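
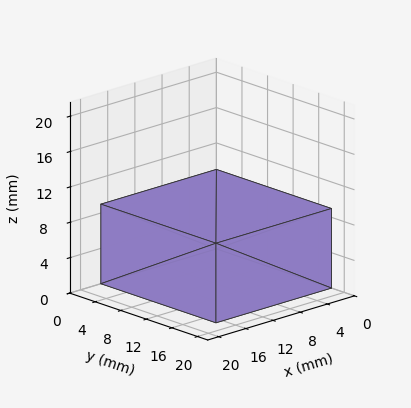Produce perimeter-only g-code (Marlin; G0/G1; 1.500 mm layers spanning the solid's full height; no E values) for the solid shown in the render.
Reading the render: the shape is a rectangular box, roughly 17 × 18 mm footprint and 9 mm tall (dimensions read to the nearest mm from the axis ticks). For the g-code, the solid's height is divided into equal slices at the stated Δz and each level perimeter traced with G1 moves after a G0 lift.

; perimeter-only toolpath
G21 ; units = mm
G90 ; absolute positioning
G28 ; home
; layer 1
G0 Z1.500
G0 X0.000 Y0.000
G1 X17.000 Y0.000
G1 X17.000 Y18.000
G1 X0.000 Y18.000
G1 X0.000 Y0.000
; layer 2
G0 Z3.000
G0 X0.000 Y0.000
G1 X17.000 Y0.000
G1 X17.000 Y18.000
G1 X0.000 Y18.000
G1 X0.000 Y0.000
; layer 3
G0 Z4.500
G0 X0.000 Y0.000
G1 X17.000 Y0.000
G1 X17.000 Y18.000
G1 X0.000 Y18.000
G1 X0.000 Y0.000
; layer 4
G0 Z6.000
G0 X0.000 Y0.000
G1 X17.000 Y0.000
G1 X17.000 Y18.000
G1 X0.000 Y18.000
G1 X0.000 Y0.000
; layer 5
G0 Z7.500
G0 X0.000 Y0.000
G1 X17.000 Y0.000
G1 X17.000 Y18.000
G1 X0.000 Y18.000
G1 X0.000 Y0.000
; layer 6
G0 Z9.000
G0 X0.000 Y0.000
G1 X17.000 Y0.000
G1 X17.000 Y18.000
G1 X0.000 Y18.000
G1 X0.000 Y0.000
M2 ; end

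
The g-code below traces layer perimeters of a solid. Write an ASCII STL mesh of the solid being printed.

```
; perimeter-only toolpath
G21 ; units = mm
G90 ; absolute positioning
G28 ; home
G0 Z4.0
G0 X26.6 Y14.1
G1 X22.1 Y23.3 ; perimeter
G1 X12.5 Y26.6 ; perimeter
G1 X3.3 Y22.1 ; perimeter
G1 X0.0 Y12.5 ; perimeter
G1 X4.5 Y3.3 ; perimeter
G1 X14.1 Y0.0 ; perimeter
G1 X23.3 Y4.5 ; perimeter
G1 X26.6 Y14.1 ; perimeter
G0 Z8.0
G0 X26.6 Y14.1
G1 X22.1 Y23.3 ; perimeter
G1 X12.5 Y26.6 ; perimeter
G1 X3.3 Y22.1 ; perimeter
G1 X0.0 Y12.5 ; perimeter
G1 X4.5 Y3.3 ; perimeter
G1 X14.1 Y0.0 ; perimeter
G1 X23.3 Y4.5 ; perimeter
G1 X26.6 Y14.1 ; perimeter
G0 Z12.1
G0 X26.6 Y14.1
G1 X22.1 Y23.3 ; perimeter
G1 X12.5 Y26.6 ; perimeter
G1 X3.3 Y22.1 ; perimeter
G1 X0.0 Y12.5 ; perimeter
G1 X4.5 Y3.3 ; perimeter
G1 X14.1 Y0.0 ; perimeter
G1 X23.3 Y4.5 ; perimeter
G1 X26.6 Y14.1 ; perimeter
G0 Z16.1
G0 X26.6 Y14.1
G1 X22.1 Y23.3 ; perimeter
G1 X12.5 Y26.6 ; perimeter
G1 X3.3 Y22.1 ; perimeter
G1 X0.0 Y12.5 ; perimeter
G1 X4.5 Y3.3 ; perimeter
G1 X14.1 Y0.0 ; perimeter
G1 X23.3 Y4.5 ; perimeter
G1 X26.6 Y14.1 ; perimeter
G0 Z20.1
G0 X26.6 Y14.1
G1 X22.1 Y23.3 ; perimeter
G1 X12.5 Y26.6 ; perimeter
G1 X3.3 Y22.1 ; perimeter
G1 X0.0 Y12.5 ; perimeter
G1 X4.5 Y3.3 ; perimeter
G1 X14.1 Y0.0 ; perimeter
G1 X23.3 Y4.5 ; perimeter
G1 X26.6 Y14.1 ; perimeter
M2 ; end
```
solid part
  facet normal 0.0000 0.0000 -1.0000
    outer loop
      vertex 12.5 26.6 0.0
      vertex 22.1 23.3 0.0
      vertex 26.6 14.1 0.0
    endloop
  endfacet
  facet normal 0.0000 0.0000 -1.0000
    outer loop
      vertex 3.3 22.1 0.0
      vertex 12.5 26.6 0.0
      vertex 26.6 14.1 0.0
    endloop
  endfacet
  facet normal 0.0000 0.0000 -1.0000
    outer loop
      vertex 0.0 12.5 0.0
      vertex 3.3 22.1 0.0
      vertex 26.6 14.1 0.0
    endloop
  endfacet
  facet normal 0.0000 0.0000 -1.0000
    outer loop
      vertex 4.5 3.3 0.0
      vertex 0.0 12.5 0.0
      vertex 26.6 14.1 0.0
    endloop
  endfacet
  facet normal 0.0000 0.0000 -1.0000
    outer loop
      vertex 14.1 0.0 0.0
      vertex 4.5 3.3 0.0
      vertex 26.6 14.1 0.0
    endloop
  endfacet
  facet normal 0.0000 0.0000 -1.0000
    outer loop
      vertex 23.3 4.5 0.0
      vertex 14.1 0.0 0.0
      vertex 26.6 14.1 0.0
    endloop
  endfacet
  facet normal 0.0000 0.0000 1.0000
    outer loop
      vertex 26.6 14.1 20.1
      vertex 22.1 23.3 20.1
      vertex 12.5 26.6 20.1
    endloop
  endfacet
  facet normal 0.0000 0.0000 1.0000
    outer loop
      vertex 26.6 14.1 20.1
      vertex 12.5 26.6 20.1
      vertex 3.3 22.1 20.1
    endloop
  endfacet
  facet normal 0.0000 0.0000 1.0000
    outer loop
      vertex 26.6 14.1 20.1
      vertex 3.3 22.1 20.1
      vertex 0.0 12.5 20.1
    endloop
  endfacet
  facet normal 0.0000 0.0000 1.0000
    outer loop
      vertex 26.6 14.1 20.1
      vertex 0.0 12.5 20.1
      vertex 4.5 3.3 20.1
    endloop
  endfacet
  facet normal 0.0000 0.0000 1.0000
    outer loop
      vertex 26.6 14.1 20.1
      vertex 4.5 3.3 20.1
      vertex 14.1 0.0 20.1
    endloop
  endfacet
  facet normal 0.0000 0.0000 1.0000
    outer loop
      vertex 26.6 14.1 20.1
      vertex 14.1 0.0 20.1
      vertex 23.3 4.5 20.1
    endloop
  endfacet
  facet normal 0.8983 0.4394 0.0000
    outer loop
      vertex 26.6 14.1 0.0
      vertex 22.1 23.3 0.0
      vertex 22.1 23.3 20.1
    endloop
  endfacet
  facet normal 0.8983 0.4394 0.0000
    outer loop
      vertex 26.6 14.1 0.0
      vertex 22.1 23.3 20.1
      vertex 26.6 14.1 20.1
    endloop
  endfacet
  facet normal 0.3251 0.9457 0.0000
    outer loop
      vertex 22.1 23.3 0.0
      vertex 12.5 26.6 0.0
      vertex 12.5 26.6 20.1
    endloop
  endfacet
  facet normal 0.3251 0.9457 0.0000
    outer loop
      vertex 22.1 23.3 0.0
      vertex 12.5 26.6 20.1
      vertex 22.1 23.3 20.1
    endloop
  endfacet
  facet normal -0.4394 0.8983 0.0000
    outer loop
      vertex 12.5 26.6 0.0
      vertex 3.3 22.1 0.0
      vertex 3.3 22.1 20.1
    endloop
  endfacet
  facet normal -0.4394 0.8983 0.0000
    outer loop
      vertex 12.5 26.6 0.0
      vertex 3.3 22.1 20.1
      vertex 12.5 26.6 20.1
    endloop
  endfacet
  facet normal -0.9457 0.3251 0.0000
    outer loop
      vertex 3.3 22.1 0.0
      vertex 0.0 12.5 0.0
      vertex 0.0 12.5 20.1
    endloop
  endfacet
  facet normal -0.9457 0.3251 0.0000
    outer loop
      vertex 3.3 22.1 0.0
      vertex 0.0 12.5 20.1
      vertex 3.3 22.1 20.1
    endloop
  endfacet
  facet normal -0.8983 -0.4394 0.0000
    outer loop
      vertex 0.0 12.5 0.0
      vertex 4.5 3.3 0.0
      vertex 4.5 3.3 20.1
    endloop
  endfacet
  facet normal -0.8983 -0.4394 0.0000
    outer loop
      vertex 0.0 12.5 0.0
      vertex 4.5 3.3 20.1
      vertex 0.0 12.5 20.1
    endloop
  endfacet
  facet normal -0.3251 -0.9457 0.0000
    outer loop
      vertex 4.5 3.3 0.0
      vertex 14.1 0.0 0.0
      vertex 14.1 0.0 20.1
    endloop
  endfacet
  facet normal -0.3251 -0.9457 0.0000
    outer loop
      vertex 4.5 3.3 0.0
      vertex 14.1 0.0 20.1
      vertex 4.5 3.3 20.1
    endloop
  endfacet
  facet normal 0.4394 -0.8983 0.0000
    outer loop
      vertex 14.1 0.0 0.0
      vertex 23.3 4.5 0.0
      vertex 23.3 4.5 20.1
    endloop
  endfacet
  facet normal 0.4394 -0.8983 0.0000
    outer loop
      vertex 14.1 0.0 0.0
      vertex 23.3 4.5 20.1
      vertex 14.1 0.0 20.1
    endloop
  endfacet
  facet normal 0.9457 -0.3251 0.0000
    outer loop
      vertex 23.3 4.5 0.0
      vertex 26.6 14.1 0.0
      vertex 26.6 14.1 20.1
    endloop
  endfacet
  facet normal 0.9457 -0.3251 0.0000
    outer loop
      vertex 23.3 4.5 0.0
      vertex 26.6 14.1 20.1
      vertex 23.3 4.5 20.1
    endloop
  endfacet
endsolid part

The G0 Z moves step by Δz≈4.0 mm. Every layer's G1 loop is the same polygon, so the solid is a straight extrusion of it from z=0 to z≈20.1. Closing with flat bottom and top caps and triangulating gives 28 facets — a regular 8-sided prism (a cylinder approximated with 8 flat sides), circumscribed radius ≈ 13.3 mm, height ≈ 20.1 mm.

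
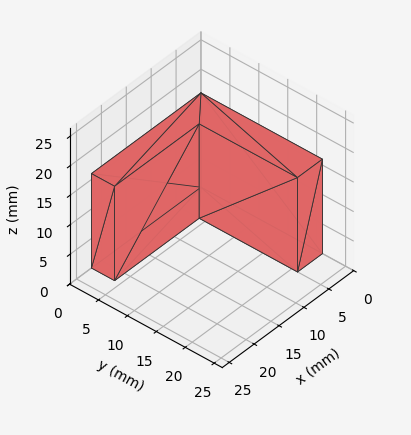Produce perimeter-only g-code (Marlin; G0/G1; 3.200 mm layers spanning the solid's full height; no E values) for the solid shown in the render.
Reading the render: the shape is an L-shaped prism: outer 22 × 21 mm, arm thicknesses ≈ 4 mm (horizontal) and 5 mm (vertical), extruded 16 mm in z (dimensions read to the nearest mm from the axis ticks). For the g-code, the solid's height is divided into equal slices at the stated Δz and each level perimeter traced with G1 moves after a G0 lift.

; perimeter-only toolpath
G21 ; units = mm
G90 ; absolute positioning
G28 ; home
; layer 1
G0 Z3.200
G0 X0.000 Y0.000
G1 X22.000 Y0.000
G1 X22.000 Y4.000
G1 X5.000 Y4.000
G1 X5.000 Y21.000
G1 X0.000 Y21.000
G1 X0.000 Y0.000
; layer 2
G0 Z6.400
G0 X0.000 Y0.000
G1 X22.000 Y0.000
G1 X22.000 Y4.000
G1 X5.000 Y4.000
G1 X5.000 Y21.000
G1 X0.000 Y21.000
G1 X0.000 Y0.000
; layer 3
G0 Z9.600
G0 X0.000 Y0.000
G1 X22.000 Y0.000
G1 X22.000 Y4.000
G1 X5.000 Y4.000
G1 X5.000 Y21.000
G1 X0.000 Y21.000
G1 X0.000 Y0.000
; layer 4
G0 Z12.800
G0 X0.000 Y0.000
G1 X22.000 Y0.000
G1 X22.000 Y4.000
G1 X5.000 Y4.000
G1 X5.000 Y21.000
G1 X0.000 Y21.000
G1 X0.000 Y0.000
; layer 5
G0 Z16.000
G0 X0.000 Y0.000
G1 X22.000 Y0.000
G1 X22.000 Y4.000
G1 X5.000 Y4.000
G1 X5.000 Y21.000
G1 X0.000 Y21.000
G1 X0.000 Y0.000
M2 ; end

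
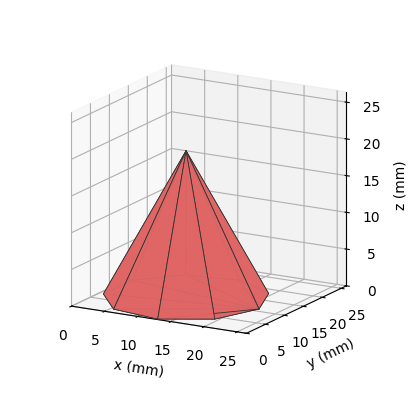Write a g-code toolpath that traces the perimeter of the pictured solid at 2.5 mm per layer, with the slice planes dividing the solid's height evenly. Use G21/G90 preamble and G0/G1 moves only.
Reading the render: the shape is a regular 9-sided pyramid, base circumscribed radius ≈ 11 mm, apex at z ≈ 20 mm (dimensions read to the nearest mm from the axis ticks). For the g-code, the solid's height is divided into equal slices at the stated Δz and each level perimeter traced with G1 moves after a G0 lift.

; perimeter-only toolpath
G21 ; units = mm
G90 ; absolute positioning
G28 ; home
; layer 1
G0 Z2.5
G0 X20.6 Y11.0
G1 X18.3 Y17.2
G1 X12.7 Y20.4
G1 X6.2 Y19.3
G1 X2.0 Y14.3
G1 X2.0 Y7.7
G1 X6.2 Y2.7
G1 X12.7 Y1.6
G1 X18.3 Y4.8
G1 X20.6 Y11.0
; layer 2
G0 Z5.0
G0 X19.2 Y11.0
G1 X17.3 Y16.3
G1 X12.4 Y19.1
G1 X6.9 Y18.1
G1 X3.3 Y13.9
G1 X3.3 Y8.2
G1 X6.9 Y3.9
G1 X12.4 Y2.9
G1 X17.3 Y5.7
G1 X19.2 Y11.0
; layer 3
G0 Z7.5
G0 X17.9 Y11.0
G1 X16.2 Y15.4
G1 X12.2 Y17.8
G1 X7.6 Y16.9
G1 X4.6 Y13.4
G1 X4.6 Y8.6
G1 X7.6 Y5.1
G1 X12.2 Y4.2
G1 X16.2 Y6.6
G1 X17.9 Y11.0
; layer 4
G0 Z10.0
G0 X16.5 Y11.0
G1 X15.2 Y14.6
G1 X11.9 Y16.4
G1 X8.2 Y15.8
G1 X5.8 Y12.9
G1 X5.8 Y9.1
G1 X8.2 Y6.2
G1 X11.9 Y5.6
G1 X15.2 Y7.5
G1 X16.5 Y11.0
; layer 5
G0 Z12.5
G0 X15.1 Y11.0
G1 X14.1 Y13.7
G1 X11.7 Y15.1
G1 X8.9 Y14.6
G1 X7.1 Y12.4
G1 X7.1 Y9.6
G1 X8.9 Y7.4
G1 X11.7 Y7.0
G1 X14.1 Y8.3
G1 X15.1 Y11.0
; layer 6
G0 Z15.0
G0 X13.8 Y11.0
G1 X13.1 Y12.8
G1 X11.5 Y13.7
G1 X9.6 Y13.4
G1 X8.4 Y11.9
G1 X8.4 Y10.1
G1 X9.6 Y8.6
G1 X11.5 Y8.3
G1 X13.1 Y9.2
G1 X13.8 Y11.0
; layer 7
G0 Z17.5
G0 X12.4 Y11.0
G1 X12.1 Y11.9
G1 X11.2 Y12.3
G1 X10.3 Y12.2
G1 X9.7 Y11.5
G1 X9.7 Y10.5
G1 X10.3 Y9.8
G1 X11.2 Y9.7
G1 X12.1 Y10.1
G1 X12.4 Y11.0
M2 ; end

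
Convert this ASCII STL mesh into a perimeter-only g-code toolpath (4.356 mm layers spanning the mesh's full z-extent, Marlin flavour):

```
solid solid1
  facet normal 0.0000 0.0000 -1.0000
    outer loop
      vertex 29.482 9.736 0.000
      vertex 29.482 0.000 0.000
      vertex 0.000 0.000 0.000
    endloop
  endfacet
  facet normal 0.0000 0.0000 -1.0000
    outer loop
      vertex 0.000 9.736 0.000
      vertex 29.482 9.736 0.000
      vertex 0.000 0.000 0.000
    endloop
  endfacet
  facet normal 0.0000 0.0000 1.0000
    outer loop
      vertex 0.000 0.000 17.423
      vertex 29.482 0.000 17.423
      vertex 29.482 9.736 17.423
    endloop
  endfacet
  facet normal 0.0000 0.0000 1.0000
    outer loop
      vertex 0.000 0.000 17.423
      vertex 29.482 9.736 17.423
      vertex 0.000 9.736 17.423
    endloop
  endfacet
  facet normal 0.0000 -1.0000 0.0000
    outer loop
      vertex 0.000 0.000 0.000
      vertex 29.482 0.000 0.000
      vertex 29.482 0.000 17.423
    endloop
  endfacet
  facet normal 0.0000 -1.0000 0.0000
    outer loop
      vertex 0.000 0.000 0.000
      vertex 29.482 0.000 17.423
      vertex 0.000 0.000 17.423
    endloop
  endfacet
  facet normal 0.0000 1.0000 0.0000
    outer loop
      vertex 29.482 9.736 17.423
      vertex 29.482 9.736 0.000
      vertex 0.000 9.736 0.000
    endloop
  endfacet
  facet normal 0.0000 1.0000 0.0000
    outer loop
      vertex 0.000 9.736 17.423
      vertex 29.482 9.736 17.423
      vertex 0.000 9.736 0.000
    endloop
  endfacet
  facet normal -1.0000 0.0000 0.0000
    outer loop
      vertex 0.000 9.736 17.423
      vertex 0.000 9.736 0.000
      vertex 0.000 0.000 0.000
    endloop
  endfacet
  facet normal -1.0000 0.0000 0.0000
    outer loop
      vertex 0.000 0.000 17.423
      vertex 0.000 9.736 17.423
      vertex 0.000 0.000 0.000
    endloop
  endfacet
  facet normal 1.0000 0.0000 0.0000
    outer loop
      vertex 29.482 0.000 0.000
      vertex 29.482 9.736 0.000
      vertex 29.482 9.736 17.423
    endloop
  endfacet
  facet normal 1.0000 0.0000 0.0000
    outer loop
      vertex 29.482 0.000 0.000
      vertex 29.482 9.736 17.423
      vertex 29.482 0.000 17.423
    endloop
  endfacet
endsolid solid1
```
; perimeter-only toolpath
G21 ; units = mm
G90 ; absolute positioning
G28 ; home
; layer 1
G0 Z4.356
G0 X0.000 Y0.000
G1 X29.482 Y0.000
G1 X29.482 Y9.736
G1 X0.000 Y9.736
G1 X0.000 Y0.000
; layer 2
G0 Z8.711
G0 X0.000 Y0.000
G1 X29.482 Y0.000
G1 X29.482 Y9.736
G1 X0.000 Y9.736
G1 X0.000 Y0.000
; layer 3
G0 Z13.067
G0 X0.000 Y0.000
G1 X29.482 Y0.000
G1 X29.482 Y9.736
G1 X0.000 Y9.736
G1 X0.000 Y0.000
; layer 4
G0 Z17.423
G0 X0.000 Y0.000
G1 X29.482 Y0.000
G1 X29.482 Y9.736
G1 X0.000 Y9.736
G1 X0.000 Y0.000
M2 ; end

The solid is a rectangular box, roughly 29.5 × 9.74 mm footprint and 17.4 mm tall. Slicing at Δz = 4.356 mm — 4 equal slices spanning the solid's height, so layer i sits at z = i·h/4 — gives 4 non-empty perimeters. Each is a 4-segment closed polygon; G0 lifts to the layer z and rapids to the start vertex, then G1 traces the edges.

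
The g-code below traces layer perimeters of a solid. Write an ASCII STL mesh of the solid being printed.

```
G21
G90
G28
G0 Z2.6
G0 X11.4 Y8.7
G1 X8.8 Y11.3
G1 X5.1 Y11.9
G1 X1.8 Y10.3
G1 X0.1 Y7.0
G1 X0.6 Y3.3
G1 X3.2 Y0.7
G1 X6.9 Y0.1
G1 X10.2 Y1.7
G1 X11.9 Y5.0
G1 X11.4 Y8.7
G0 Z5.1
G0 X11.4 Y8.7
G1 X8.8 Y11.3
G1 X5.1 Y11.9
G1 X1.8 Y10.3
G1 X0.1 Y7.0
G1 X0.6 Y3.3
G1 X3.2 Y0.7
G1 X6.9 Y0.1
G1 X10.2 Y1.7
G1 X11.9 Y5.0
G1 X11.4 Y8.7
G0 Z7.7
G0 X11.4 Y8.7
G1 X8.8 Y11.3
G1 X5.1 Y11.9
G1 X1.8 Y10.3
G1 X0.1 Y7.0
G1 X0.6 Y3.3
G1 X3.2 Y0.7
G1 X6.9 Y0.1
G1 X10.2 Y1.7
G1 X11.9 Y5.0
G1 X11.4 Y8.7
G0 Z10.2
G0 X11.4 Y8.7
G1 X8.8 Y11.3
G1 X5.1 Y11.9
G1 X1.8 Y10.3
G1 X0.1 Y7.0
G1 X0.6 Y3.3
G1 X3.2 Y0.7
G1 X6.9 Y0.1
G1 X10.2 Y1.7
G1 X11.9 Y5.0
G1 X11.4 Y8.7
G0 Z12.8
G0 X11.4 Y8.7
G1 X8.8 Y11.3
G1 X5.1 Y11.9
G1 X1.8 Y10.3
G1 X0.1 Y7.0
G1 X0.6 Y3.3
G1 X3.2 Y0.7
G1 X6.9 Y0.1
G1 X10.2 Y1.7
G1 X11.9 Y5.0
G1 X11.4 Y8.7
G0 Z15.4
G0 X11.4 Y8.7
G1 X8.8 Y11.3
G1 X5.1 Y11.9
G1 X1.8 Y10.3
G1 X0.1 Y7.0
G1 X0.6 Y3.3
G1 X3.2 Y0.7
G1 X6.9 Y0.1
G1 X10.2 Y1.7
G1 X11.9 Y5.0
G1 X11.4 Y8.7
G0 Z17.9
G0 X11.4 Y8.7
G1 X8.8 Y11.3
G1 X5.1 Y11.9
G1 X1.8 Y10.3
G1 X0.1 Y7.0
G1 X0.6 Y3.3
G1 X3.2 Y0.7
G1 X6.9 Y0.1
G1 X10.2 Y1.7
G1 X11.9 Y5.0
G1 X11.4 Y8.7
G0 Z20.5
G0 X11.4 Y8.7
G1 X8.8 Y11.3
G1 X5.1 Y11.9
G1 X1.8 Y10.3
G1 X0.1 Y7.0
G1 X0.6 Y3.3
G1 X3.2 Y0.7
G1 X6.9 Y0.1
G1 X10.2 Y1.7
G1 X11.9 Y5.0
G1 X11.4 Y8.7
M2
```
solid part
  facet normal 0.0000 0.0000 -1.0000
    outer loop
      vertex 5.1 11.9 0.0
      vertex 8.8 11.3 0.0
      vertex 11.4 8.7 0.0
    endloop
  endfacet
  facet normal 0.0000 0.0000 -1.0000
    outer loop
      vertex 1.8 10.3 0.0
      vertex 5.1 11.9 0.0
      vertex 11.4 8.7 0.0
    endloop
  endfacet
  facet normal 0.0000 0.0000 -1.0000
    outer loop
      vertex 0.1 7.0 0.0
      vertex 1.8 10.3 0.0
      vertex 11.4 8.7 0.0
    endloop
  endfacet
  facet normal 0.0000 0.0000 -1.0000
    outer loop
      vertex 0.6 3.3 0.0
      vertex 0.1 7.0 0.0
      vertex 11.4 8.7 0.0
    endloop
  endfacet
  facet normal 0.0000 0.0000 -1.0000
    outer loop
      vertex 3.2 0.7 0.0
      vertex 0.6 3.3 0.0
      vertex 11.4 8.7 0.0
    endloop
  endfacet
  facet normal 0.0000 0.0000 -1.0000
    outer loop
      vertex 6.9 0.1 0.0
      vertex 3.2 0.7 0.0
      vertex 11.4 8.7 0.0
    endloop
  endfacet
  facet normal 0.0000 0.0000 -1.0000
    outer loop
      vertex 10.2 1.7 0.0
      vertex 6.9 0.1 0.0
      vertex 11.4 8.7 0.0
    endloop
  endfacet
  facet normal 0.0000 0.0000 -1.0000
    outer loop
      vertex 11.9 5.0 0.0
      vertex 10.2 1.7 0.0
      vertex 11.4 8.7 0.0
    endloop
  endfacet
  facet normal 0.0000 0.0000 1.0000
    outer loop
      vertex 11.4 8.7 20.5
      vertex 8.8 11.3 20.5
      vertex 5.1 11.9 20.5
    endloop
  endfacet
  facet normal 0.0000 0.0000 1.0000
    outer loop
      vertex 11.4 8.7 20.5
      vertex 5.1 11.9 20.5
      vertex 1.8 10.3 20.5
    endloop
  endfacet
  facet normal 0.0000 0.0000 1.0000
    outer loop
      vertex 11.4 8.7 20.5
      vertex 1.8 10.3 20.5
      vertex 0.1 7.0 20.5
    endloop
  endfacet
  facet normal 0.0000 0.0000 1.0000
    outer loop
      vertex 11.4 8.7 20.5
      vertex 0.1 7.0 20.5
      vertex 0.6 3.3 20.5
    endloop
  endfacet
  facet normal 0.0000 0.0000 1.0000
    outer loop
      vertex 11.4 8.7 20.5
      vertex 0.6 3.3 20.5
      vertex 3.2 0.7 20.5
    endloop
  endfacet
  facet normal 0.0000 0.0000 1.0000
    outer loop
      vertex 11.4 8.7 20.5
      vertex 3.2 0.7 20.5
      vertex 6.9 0.1 20.5
    endloop
  endfacet
  facet normal 0.0000 0.0000 1.0000
    outer loop
      vertex 11.4 8.7 20.5
      vertex 6.9 0.1 20.5
      vertex 10.2 1.7 20.5
    endloop
  endfacet
  facet normal 0.0000 0.0000 1.0000
    outer loop
      vertex 11.4 8.7 20.5
      vertex 10.2 1.7 20.5
      vertex 11.9 5.0 20.5
    endloop
  endfacet
  facet normal 0.7071 0.7071 0.0000
    outer loop
      vertex 11.4 8.7 0.0
      vertex 8.8 11.3 0.0
      vertex 8.8 11.3 20.5
    endloop
  endfacet
  facet normal 0.7071 0.7071 0.0000
    outer loop
      vertex 11.4 8.7 0.0
      vertex 8.8 11.3 20.5
      vertex 11.4 8.7 20.5
    endloop
  endfacet
  facet normal 0.1601 0.9871 0.0000
    outer loop
      vertex 8.8 11.3 0.0
      vertex 5.1 11.9 0.0
      vertex 5.1 11.9 20.5
    endloop
  endfacet
  facet normal 0.1601 0.9871 0.0000
    outer loop
      vertex 8.8 11.3 0.0
      vertex 5.1 11.9 20.5
      vertex 8.8 11.3 20.5
    endloop
  endfacet
  facet normal -0.4363 0.8998 0.0000
    outer loop
      vertex 5.1 11.9 0.0
      vertex 1.8 10.3 0.0
      vertex 1.8 10.3 20.5
    endloop
  endfacet
  facet normal -0.4363 0.8998 0.0000
    outer loop
      vertex 5.1 11.9 0.0
      vertex 1.8 10.3 20.5
      vertex 5.1 11.9 20.5
    endloop
  endfacet
  facet normal -0.8890 0.4580 0.0000
    outer loop
      vertex 1.8 10.3 0.0
      vertex 0.1 7.0 0.0
      vertex 0.1 7.0 20.5
    endloop
  endfacet
  facet normal -0.8890 0.4580 0.0000
    outer loop
      vertex 1.8 10.3 0.0
      vertex 0.1 7.0 20.5
      vertex 1.8 10.3 20.5
    endloop
  endfacet
  facet normal -0.9910 -0.1339 0.0000
    outer loop
      vertex 0.1 7.0 0.0
      vertex 0.6 3.3 0.0
      vertex 0.6 3.3 20.5
    endloop
  endfacet
  facet normal -0.9910 -0.1339 0.0000
    outer loop
      vertex 0.1 7.0 0.0
      vertex 0.6 3.3 20.5
      vertex 0.1 7.0 20.5
    endloop
  endfacet
  facet normal -0.7071 -0.7071 0.0000
    outer loop
      vertex 0.6 3.3 0.0
      vertex 3.2 0.7 0.0
      vertex 3.2 0.7 20.5
    endloop
  endfacet
  facet normal -0.7071 -0.7071 0.0000
    outer loop
      vertex 0.6 3.3 0.0
      vertex 3.2 0.7 20.5
      vertex 0.6 3.3 20.5
    endloop
  endfacet
  facet normal -0.1601 -0.9871 0.0000
    outer loop
      vertex 3.2 0.7 0.0
      vertex 6.9 0.1 0.0
      vertex 6.9 0.1 20.5
    endloop
  endfacet
  facet normal -0.1601 -0.9871 0.0000
    outer loop
      vertex 3.2 0.7 0.0
      vertex 6.9 0.1 20.5
      vertex 3.2 0.7 20.5
    endloop
  endfacet
  facet normal 0.4363 -0.8998 0.0000
    outer loop
      vertex 6.9 0.1 0.0
      vertex 10.2 1.7 0.0
      vertex 10.2 1.7 20.5
    endloop
  endfacet
  facet normal 0.4363 -0.8998 0.0000
    outer loop
      vertex 6.9 0.1 0.0
      vertex 10.2 1.7 20.5
      vertex 6.9 0.1 20.5
    endloop
  endfacet
  facet normal 0.8890 -0.4580 0.0000
    outer loop
      vertex 10.2 1.7 0.0
      vertex 11.9 5.0 0.0
      vertex 11.9 5.0 20.5
    endloop
  endfacet
  facet normal 0.8890 -0.4580 0.0000
    outer loop
      vertex 10.2 1.7 0.0
      vertex 11.9 5.0 20.5
      vertex 10.2 1.7 20.5
    endloop
  endfacet
  facet normal 0.9910 0.1339 0.0000
    outer loop
      vertex 11.9 5.0 0.0
      vertex 11.4 8.7 0.0
      vertex 11.4 8.7 20.5
    endloop
  endfacet
  facet normal 0.9910 0.1339 0.0000
    outer loop
      vertex 11.9 5.0 0.0
      vertex 11.4 8.7 20.5
      vertex 11.9 5.0 20.5
    endloop
  endfacet
endsolid part

The G0 Z moves step by Δz≈2.6 mm. Every layer's G1 loop is the same polygon, so the solid is a straight extrusion of it from z=0 to z≈20.5. Closing with flat bottom and top caps and triangulating gives 36 facets — a regular 10-sided prism (a cylinder approximated with 10 flat sides), circumscribed radius ≈ 6 mm, height ≈ 20.5 mm.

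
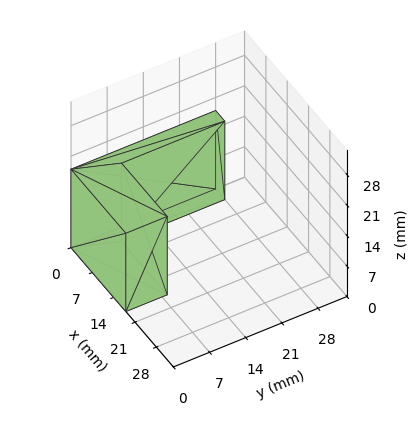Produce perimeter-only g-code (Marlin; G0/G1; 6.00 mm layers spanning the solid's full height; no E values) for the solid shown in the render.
Reading the render: the shape is an L-shaped prism: outer 18 × 28 mm, arm thicknesses ≈ 8 mm (horizontal) and 3 mm (vertical), extruded 18 mm in z (dimensions read to the nearest mm from the axis ticks). For the g-code, the solid's height is divided into equal slices at the stated Δz and each level perimeter traced with G1 moves after a G0 lift.

; perimeter-only toolpath
G21 ; units = mm
G90 ; absolute positioning
G28 ; home
; layer 1
G0 Z6.00
G0 X0.00 Y0.00
G1 X18.00 Y0.00
G1 X18.00 Y8.00
G1 X3.00 Y8.00
G1 X3.00 Y28.00
G1 X0.00 Y28.00
G1 X0.00 Y0.00
; layer 2
G0 Z12.00
G0 X0.00 Y0.00
G1 X18.00 Y0.00
G1 X18.00 Y8.00
G1 X3.00 Y8.00
G1 X3.00 Y28.00
G1 X0.00 Y28.00
G1 X0.00 Y0.00
; layer 3
G0 Z18.00
G0 X0.00 Y0.00
G1 X18.00 Y0.00
G1 X18.00 Y8.00
G1 X3.00 Y8.00
G1 X3.00 Y28.00
G1 X0.00 Y28.00
G1 X0.00 Y0.00
M2 ; end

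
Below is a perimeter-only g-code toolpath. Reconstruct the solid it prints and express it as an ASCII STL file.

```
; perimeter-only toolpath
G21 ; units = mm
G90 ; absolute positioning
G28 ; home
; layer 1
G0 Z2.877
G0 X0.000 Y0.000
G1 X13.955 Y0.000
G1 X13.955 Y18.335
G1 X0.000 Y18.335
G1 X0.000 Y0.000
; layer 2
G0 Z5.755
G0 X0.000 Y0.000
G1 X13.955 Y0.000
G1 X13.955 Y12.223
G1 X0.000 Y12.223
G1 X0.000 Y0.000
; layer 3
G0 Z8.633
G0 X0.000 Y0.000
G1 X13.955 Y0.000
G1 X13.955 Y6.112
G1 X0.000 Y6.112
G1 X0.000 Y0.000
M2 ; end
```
solid part
  facet normal 0.0000 0.0000 -1.0000
    outer loop
      vertex 13.955 24.446 0.000
      vertex 13.955 0.000 0.000
      vertex 0.000 0.000 0.000
    endloop
  endfacet
  facet normal 0.0000 0.0000 -1.0000
    outer loop
      vertex 0.000 24.446 0.000
      vertex 13.955 24.446 0.000
      vertex 0.000 0.000 0.000
    endloop
  endfacet
  facet normal 0.0000 -1.0000 0.0000
    outer loop
      vertex 0.000 0.000 0.000
      vertex 13.955 0.000 0.000
      vertex 13.955 0.000 11.510
    endloop
  endfacet
  facet normal 0.0000 -1.0000 0.0000
    outer loop
      vertex 0.000 0.000 0.000
      vertex 13.955 0.000 11.510
      vertex 0.000 0.000 11.510
    endloop
  endfacet
  facet normal 0.0000 0.4260 0.9047
    outer loop
      vertex 0.000 0.000 11.510
      vertex 13.955 0.000 11.510
      vertex 13.955 24.446 0.000
    endloop
  endfacet
  facet normal 0.0000 0.4260 0.9047
    outer loop
      vertex 0.000 0.000 11.510
      vertex 13.955 24.446 0.000
      vertex 0.000 24.446 0.000
    endloop
  endfacet
  facet normal -1.0000 0.0000 0.0000
    outer loop
      vertex 0.000 0.000 11.510
      vertex 0.000 24.446 0.000
      vertex 0.000 0.000 0.000
    endloop
  endfacet
  facet normal 1.0000 0.0000 0.0000
    outer loop
      vertex 13.955 0.000 0.000
      vertex 13.955 24.446 0.000
      vertex 13.955 0.000 11.510
    endloop
  endfacet
endsolid part

The G0 Z moves step by Δz≈2.877 mm. The G1 loops shrink linearly with z, so the solid tapers from its base footprint up to z≈11.5. Closing with a flat bottom cap and the tapered top and triangulating gives 8 facets — a wedge (ramp): 14 × 24.4 mm base, rising to 11.5 mm along the y=0 edge and sloping linearly to z=0 at y=24.4.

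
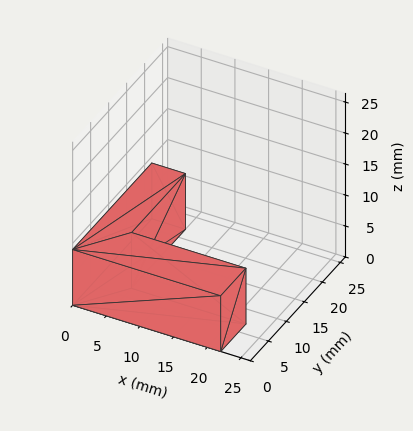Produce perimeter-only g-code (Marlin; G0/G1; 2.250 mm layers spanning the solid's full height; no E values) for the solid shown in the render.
Reading the render: the shape is an L-shaped prism: outer 22 × 22 mm, arm thicknesses ≈ 7 mm (horizontal) and 5 mm (vertical), extruded 9 mm in z (dimensions read to the nearest mm from the axis ticks). For the g-code, the solid's height is divided into equal slices at the stated Δz and each level perimeter traced with G1 moves after a G0 lift.

; perimeter-only toolpath
G21 ; units = mm
G90 ; absolute positioning
G28 ; home
; layer 1
G0 Z2.250
G0 X0.000 Y0.000
G1 X22.000 Y0.000
G1 X22.000 Y7.000
G1 X5.000 Y7.000
G1 X5.000 Y22.000
G1 X0.000 Y22.000
G1 X0.000 Y0.000
; layer 2
G0 Z4.500
G0 X0.000 Y0.000
G1 X22.000 Y0.000
G1 X22.000 Y7.000
G1 X5.000 Y7.000
G1 X5.000 Y22.000
G1 X0.000 Y22.000
G1 X0.000 Y0.000
; layer 3
G0 Z6.750
G0 X0.000 Y0.000
G1 X22.000 Y0.000
G1 X22.000 Y7.000
G1 X5.000 Y7.000
G1 X5.000 Y22.000
G1 X0.000 Y22.000
G1 X0.000 Y0.000
; layer 4
G0 Z9.000
G0 X0.000 Y0.000
G1 X22.000 Y0.000
G1 X22.000 Y7.000
G1 X5.000 Y7.000
G1 X5.000 Y22.000
G1 X0.000 Y22.000
G1 X0.000 Y0.000
M2 ; end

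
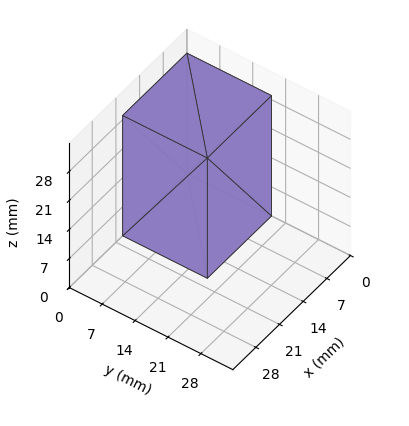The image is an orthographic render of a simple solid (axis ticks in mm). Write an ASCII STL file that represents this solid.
Reading the render: the shape is a rectangular box, roughly 19 × 18 mm footprint and 29 mm tall (dimensions read to the nearest mm from the axis ticks). For the STL, each face is triangulated and given an outward normal.

solid part
  facet normal 0.0000 0.0000 -1.0000
    outer loop
      vertex 19.00 18.00 0.00
      vertex 19.00 0.00 0.00
      vertex 0.00 0.00 0.00
    endloop
  endfacet
  facet normal 0.0000 0.0000 -1.0000
    outer loop
      vertex 0.00 18.00 0.00
      vertex 19.00 18.00 0.00
      vertex 0.00 0.00 0.00
    endloop
  endfacet
  facet normal 0.0000 0.0000 1.0000
    outer loop
      vertex 0.00 0.00 29.00
      vertex 19.00 0.00 29.00
      vertex 19.00 18.00 29.00
    endloop
  endfacet
  facet normal 0.0000 0.0000 1.0000
    outer loop
      vertex 0.00 0.00 29.00
      vertex 19.00 18.00 29.00
      vertex 0.00 18.00 29.00
    endloop
  endfacet
  facet normal 0.0000 -1.0000 0.0000
    outer loop
      vertex 0.00 0.00 0.00
      vertex 19.00 0.00 0.00
      vertex 19.00 0.00 29.00
    endloop
  endfacet
  facet normal 0.0000 -1.0000 0.0000
    outer loop
      vertex 0.00 0.00 0.00
      vertex 19.00 0.00 29.00
      vertex 0.00 0.00 29.00
    endloop
  endfacet
  facet normal 0.0000 1.0000 0.0000
    outer loop
      vertex 19.00 18.00 29.00
      vertex 19.00 18.00 0.00
      vertex 0.00 18.00 0.00
    endloop
  endfacet
  facet normal 0.0000 1.0000 0.0000
    outer loop
      vertex 0.00 18.00 29.00
      vertex 19.00 18.00 29.00
      vertex 0.00 18.00 0.00
    endloop
  endfacet
  facet normal -1.0000 0.0000 0.0000
    outer loop
      vertex 0.00 18.00 29.00
      vertex 0.00 18.00 0.00
      vertex 0.00 0.00 0.00
    endloop
  endfacet
  facet normal -1.0000 0.0000 0.0000
    outer loop
      vertex 0.00 0.00 29.00
      vertex 0.00 18.00 29.00
      vertex 0.00 0.00 0.00
    endloop
  endfacet
  facet normal 1.0000 0.0000 0.0000
    outer loop
      vertex 19.00 0.00 0.00
      vertex 19.00 18.00 0.00
      vertex 19.00 18.00 29.00
    endloop
  endfacet
  facet normal 1.0000 0.0000 0.0000
    outer loop
      vertex 19.00 0.00 0.00
      vertex 19.00 18.00 29.00
      vertex 19.00 0.00 29.00
    endloop
  endfacet
endsolid part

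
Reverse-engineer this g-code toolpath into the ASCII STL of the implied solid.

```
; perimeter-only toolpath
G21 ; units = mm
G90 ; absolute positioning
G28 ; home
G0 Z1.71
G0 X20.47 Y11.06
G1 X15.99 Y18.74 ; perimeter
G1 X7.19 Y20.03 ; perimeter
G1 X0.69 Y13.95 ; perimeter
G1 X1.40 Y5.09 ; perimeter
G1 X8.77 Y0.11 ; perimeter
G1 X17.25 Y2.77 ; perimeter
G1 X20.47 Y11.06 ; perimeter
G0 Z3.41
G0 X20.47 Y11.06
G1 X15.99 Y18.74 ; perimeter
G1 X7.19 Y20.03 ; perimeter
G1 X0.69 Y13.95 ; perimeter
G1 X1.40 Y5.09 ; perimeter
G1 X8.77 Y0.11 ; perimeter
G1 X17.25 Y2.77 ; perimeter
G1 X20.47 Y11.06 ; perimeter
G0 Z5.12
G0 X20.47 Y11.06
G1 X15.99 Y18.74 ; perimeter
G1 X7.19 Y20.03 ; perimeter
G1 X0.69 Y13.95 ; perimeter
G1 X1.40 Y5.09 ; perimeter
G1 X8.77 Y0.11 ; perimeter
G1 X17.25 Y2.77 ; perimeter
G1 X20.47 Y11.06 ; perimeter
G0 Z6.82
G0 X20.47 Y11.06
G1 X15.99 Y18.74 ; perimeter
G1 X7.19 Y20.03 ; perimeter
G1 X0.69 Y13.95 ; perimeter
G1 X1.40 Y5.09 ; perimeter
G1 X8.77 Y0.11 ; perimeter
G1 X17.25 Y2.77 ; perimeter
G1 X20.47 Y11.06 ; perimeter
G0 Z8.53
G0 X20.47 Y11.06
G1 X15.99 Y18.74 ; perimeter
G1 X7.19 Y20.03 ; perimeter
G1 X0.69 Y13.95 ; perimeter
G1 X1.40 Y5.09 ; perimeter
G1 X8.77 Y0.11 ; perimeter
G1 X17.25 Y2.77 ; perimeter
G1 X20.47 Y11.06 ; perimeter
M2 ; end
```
solid part
  facet normal 0.0000 0.0000 -1.0000
    outer loop
      vertex 7.19 20.03 0.00
      vertex 15.99 18.74 0.00
      vertex 20.47 11.06 0.00
    endloop
  endfacet
  facet normal 0.0000 0.0000 -1.0000
    outer loop
      vertex 0.69 13.95 0.00
      vertex 7.19 20.03 0.00
      vertex 20.47 11.06 0.00
    endloop
  endfacet
  facet normal 0.0000 0.0000 -1.0000
    outer loop
      vertex 1.40 5.09 0.00
      vertex 0.69 13.95 0.00
      vertex 20.47 11.06 0.00
    endloop
  endfacet
  facet normal 0.0000 0.0000 -1.0000
    outer loop
      vertex 8.77 0.11 0.00
      vertex 1.40 5.09 0.00
      vertex 20.47 11.06 0.00
    endloop
  endfacet
  facet normal 0.0000 0.0000 -1.0000
    outer loop
      vertex 17.25 2.77 0.00
      vertex 8.77 0.11 0.00
      vertex 20.47 11.06 0.00
    endloop
  endfacet
  facet normal 0.0000 0.0000 1.0000
    outer loop
      vertex 20.47 11.06 8.53
      vertex 15.99 18.74 8.53
      vertex 7.19 20.03 8.53
    endloop
  endfacet
  facet normal 0.0000 0.0000 1.0000
    outer loop
      vertex 20.47 11.06 8.53
      vertex 7.19 20.03 8.53
      vertex 0.69 13.95 8.53
    endloop
  endfacet
  facet normal 0.0000 0.0000 1.0000
    outer loop
      vertex 20.47 11.06 8.53
      vertex 0.69 13.95 8.53
      vertex 1.40 5.09 8.53
    endloop
  endfacet
  facet normal 0.0000 0.0000 1.0000
    outer loop
      vertex 20.47 11.06 8.53
      vertex 1.40 5.09 8.53
      vertex 8.77 0.11 8.53
    endloop
  endfacet
  facet normal 0.0000 0.0000 1.0000
    outer loop
      vertex 20.47 11.06 8.53
      vertex 8.77 0.11 8.53
      vertex 17.25 2.77 8.53
    endloop
  endfacet
  facet normal 0.8638 0.5039 0.0000
    outer loop
      vertex 20.47 11.06 0.00
      vertex 15.99 18.74 0.00
      vertex 15.99 18.74 8.53
    endloop
  endfacet
  facet normal 0.8638 0.5039 0.0000
    outer loop
      vertex 20.47 11.06 0.00
      vertex 15.99 18.74 8.53
      vertex 20.47 11.06 8.53
    endloop
  endfacet
  facet normal 0.1450 0.9894 0.0000
    outer loop
      vertex 15.99 18.74 0.00
      vertex 7.19 20.03 0.00
      vertex 7.19 20.03 8.53
    endloop
  endfacet
  facet normal 0.1450 0.9894 0.0000
    outer loop
      vertex 15.99 18.74 0.00
      vertex 7.19 20.03 8.53
      vertex 15.99 18.74 8.53
    endloop
  endfacet
  facet normal -0.6831 0.7303 0.0000
    outer loop
      vertex 7.19 20.03 0.00
      vertex 0.69 13.95 0.00
      vertex 0.69 13.95 8.53
    endloop
  endfacet
  facet normal -0.6831 0.7303 0.0000
    outer loop
      vertex 7.19 20.03 0.00
      vertex 0.69 13.95 8.53
      vertex 7.19 20.03 8.53
    endloop
  endfacet
  facet normal -0.9968 -0.0799 0.0000
    outer loop
      vertex 0.69 13.95 0.00
      vertex 1.40 5.09 0.00
      vertex 1.40 5.09 8.53
    endloop
  endfacet
  facet normal -0.9968 -0.0799 0.0000
    outer loop
      vertex 0.69 13.95 0.00
      vertex 1.40 5.09 8.53
      vertex 0.69 13.95 8.53
    endloop
  endfacet
  facet normal -0.5599 -0.8286 0.0000
    outer loop
      vertex 1.40 5.09 0.00
      vertex 8.77 0.11 0.00
      vertex 8.77 0.11 8.53
    endloop
  endfacet
  facet normal -0.5599 -0.8286 0.0000
    outer loop
      vertex 1.40 5.09 0.00
      vertex 8.77 0.11 8.53
      vertex 1.40 5.09 8.53
    endloop
  endfacet
  facet normal 0.2993 -0.9542 0.0000
    outer loop
      vertex 8.77 0.11 0.00
      vertex 17.25 2.77 0.00
      vertex 17.25 2.77 8.53
    endloop
  endfacet
  facet normal 0.2993 -0.9542 0.0000
    outer loop
      vertex 8.77 0.11 0.00
      vertex 17.25 2.77 8.53
      vertex 8.77 0.11 8.53
    endloop
  endfacet
  facet normal 0.9322 -0.3621 0.0000
    outer loop
      vertex 17.25 2.77 0.00
      vertex 20.47 11.06 0.00
      vertex 20.47 11.06 8.53
    endloop
  endfacet
  facet normal 0.9322 -0.3621 0.0000
    outer loop
      vertex 17.25 2.77 0.00
      vertex 20.47 11.06 8.53
      vertex 17.25 2.77 8.53
    endloop
  endfacet
endsolid part

The G0 Z moves step by Δz≈1.71 mm. Every layer's G1 loop is the same polygon, so the solid is a straight extrusion of it from z=0 to z≈8.53. Closing with flat bottom and top caps and triangulating gives 24 facets — a regular 7-sided prism (a cylinder approximated with 7 flat sides), circumscribed radius ≈ 10.2 mm, height ≈ 8.53 mm.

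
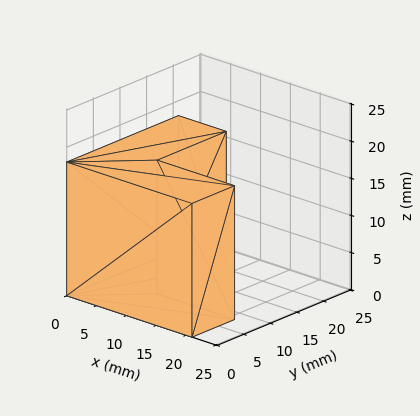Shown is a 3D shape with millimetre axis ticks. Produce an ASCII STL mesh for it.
Reading the render: the shape is an L-shaped prism: outer 21 × 21 mm, arm thicknesses ≈ 8 mm (horizontal) and 8 mm (vertical), extruded 18 mm in z (dimensions read to the nearest mm from the axis ticks). For the STL, each face is triangulated and given an outward normal.

solid part
  facet normal 0.0000 0.0000 -1.0000
    outer loop
      vertex 21.0 8.0 0.0
      vertex 21.0 0.0 0.0
      vertex 0.0 0.0 0.0
    endloop
  endfacet
  facet normal 0.0000 0.0000 -1.0000
    outer loop
      vertex 8.0 8.0 0.0
      vertex 21.0 8.0 0.0
      vertex 0.0 0.0 0.0
    endloop
  endfacet
  facet normal 0.0000 0.0000 -1.0000
    outer loop
      vertex 8.0 21.0 0.0
      vertex 8.0 8.0 0.0
      vertex 0.0 0.0 0.0
    endloop
  endfacet
  facet normal 0.0000 0.0000 -1.0000
    outer loop
      vertex 0.0 21.0 0.0
      vertex 8.0 21.0 0.0
      vertex 0.0 0.0 0.0
    endloop
  endfacet
  facet normal 0.0000 0.0000 1.0000
    outer loop
      vertex 0.0 0.0 18.0
      vertex 21.0 0.0 18.0
      vertex 21.0 8.0 18.0
    endloop
  endfacet
  facet normal 0.0000 0.0000 1.0000
    outer loop
      vertex 0.0 0.0 18.0
      vertex 21.0 8.0 18.0
      vertex 8.0 8.0 18.0
    endloop
  endfacet
  facet normal 0.0000 0.0000 1.0000
    outer loop
      vertex 0.0 0.0 18.0
      vertex 8.0 8.0 18.0
      vertex 8.0 21.0 18.0
    endloop
  endfacet
  facet normal 0.0000 0.0000 1.0000
    outer loop
      vertex 0.0 0.0 18.0
      vertex 8.0 21.0 18.0
      vertex 0.0 21.0 18.0
    endloop
  endfacet
  facet normal 0.0000 -1.0000 0.0000
    outer loop
      vertex 0.0 0.0 0.0
      vertex 21.0 0.0 0.0
      vertex 21.0 0.0 18.0
    endloop
  endfacet
  facet normal 0.0000 -1.0000 0.0000
    outer loop
      vertex 0.0 0.0 0.0
      vertex 21.0 0.0 18.0
      vertex 0.0 0.0 18.0
    endloop
  endfacet
  facet normal 1.0000 0.0000 0.0000
    outer loop
      vertex 21.0 0.0 0.0
      vertex 21.0 8.0 0.0
      vertex 21.0 8.0 18.0
    endloop
  endfacet
  facet normal 1.0000 0.0000 0.0000
    outer loop
      vertex 21.0 0.0 0.0
      vertex 21.0 8.0 18.0
      vertex 21.0 0.0 18.0
    endloop
  endfacet
  facet normal 0.0000 1.0000 0.0000
    outer loop
      vertex 21.0 8.0 0.0
      vertex 8.0 8.0 0.0
      vertex 8.0 8.0 18.0
    endloop
  endfacet
  facet normal 0.0000 1.0000 0.0000
    outer loop
      vertex 21.0 8.0 0.0
      vertex 8.0 8.0 18.0
      vertex 21.0 8.0 18.0
    endloop
  endfacet
  facet normal 1.0000 0.0000 0.0000
    outer loop
      vertex 8.0 8.0 0.0
      vertex 8.0 21.0 0.0
      vertex 8.0 21.0 18.0
    endloop
  endfacet
  facet normal 1.0000 0.0000 0.0000
    outer loop
      vertex 8.0 8.0 0.0
      vertex 8.0 21.0 18.0
      vertex 8.0 8.0 18.0
    endloop
  endfacet
  facet normal 0.0000 1.0000 0.0000
    outer loop
      vertex 8.0 21.0 0.0
      vertex 0.0 21.0 0.0
      vertex 0.0 21.0 18.0
    endloop
  endfacet
  facet normal 0.0000 1.0000 0.0000
    outer loop
      vertex 8.0 21.0 0.0
      vertex 0.0 21.0 18.0
      vertex 8.0 21.0 18.0
    endloop
  endfacet
  facet normal -1.0000 0.0000 0.0000
    outer loop
      vertex 0.0 21.0 0.0
      vertex 0.0 0.0 0.0
      vertex 0.0 0.0 18.0
    endloop
  endfacet
  facet normal -1.0000 0.0000 0.0000
    outer loop
      vertex 0.0 21.0 0.0
      vertex 0.0 0.0 18.0
      vertex 0.0 21.0 18.0
    endloop
  endfacet
endsolid part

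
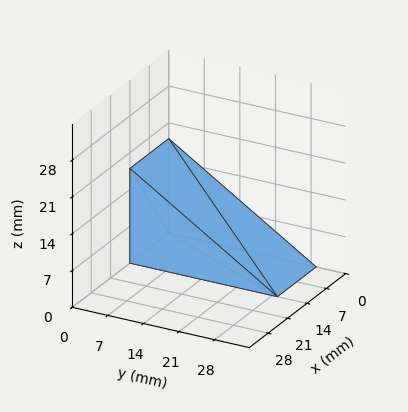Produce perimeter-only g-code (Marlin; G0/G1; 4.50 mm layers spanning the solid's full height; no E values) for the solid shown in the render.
Reading the render: the shape is a wedge (ramp): 14 × 29 mm base, rising to 18 mm along the y=0 edge and sloping linearly to z=0 at y=29 (dimensions read to the nearest mm from the axis ticks). For the g-code, the solid's height is divided into equal slices at the stated Δz and each level perimeter traced with G1 moves after a G0 lift.

; perimeter-only toolpath
G21 ; units = mm
G90 ; absolute positioning
G28 ; home
; layer 1
G0 Z4.50
G0 X0.00 Y0.00
G1 X14.00 Y0.00
G1 X14.00 Y21.75
G1 X0.00 Y21.75
G1 X0.00 Y0.00
; layer 2
G0 Z9.00
G0 X0.00 Y0.00
G1 X14.00 Y0.00
G1 X14.00 Y14.50
G1 X0.00 Y14.50
G1 X0.00 Y0.00
; layer 3
G0 Z13.50
G0 X0.00 Y0.00
G1 X14.00 Y0.00
G1 X14.00 Y7.25
G1 X0.00 Y7.25
G1 X0.00 Y0.00
M2 ; end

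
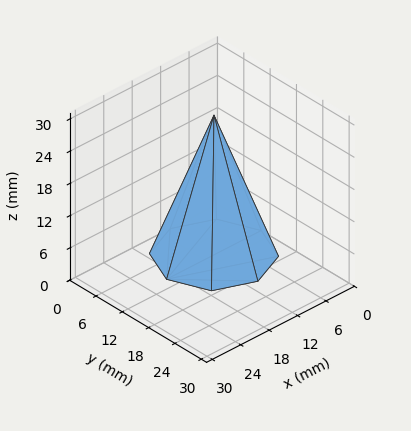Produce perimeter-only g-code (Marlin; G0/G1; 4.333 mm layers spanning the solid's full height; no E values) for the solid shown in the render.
Reading the render: the shape is a regular 8-sided pyramid, base circumscribed radius ≈ 10 mm, apex at z ≈ 26 mm (dimensions read to the nearest mm from the axis ticks). For the g-code, the solid's height is divided into equal slices at the stated Δz and each level perimeter traced with G1 moves after a G0 lift.

; perimeter-only toolpath
G21 ; units = mm
G90 ; absolute positioning
G28 ; home
; layer 1
G0 Z4.333
G0 X18.333 Y10.000
G1 X15.893 Y15.893
G1 X10.000 Y18.333
G1 X4.107 Y15.893
G1 X1.667 Y10.000
G1 X4.107 Y4.107
G1 X10.000 Y1.667
G1 X15.893 Y4.107
G1 X18.333 Y10.000
; layer 2
G0 Z8.667
G0 X16.667 Y10.000
G1 X14.714 Y14.714
G1 X10.000 Y16.667
G1 X5.286 Y14.714
G1 X3.333 Y10.000
G1 X5.286 Y5.286
G1 X10.000 Y3.333
G1 X14.714 Y5.286
G1 X16.667 Y10.000
; layer 3
G0 Z13.000
G0 X15.000 Y10.000
G1 X13.536 Y13.536
G1 X10.000 Y15.000
G1 X6.465 Y13.536
G1 X5.000 Y10.000
G1 X6.465 Y6.465
G1 X10.000 Y5.000
G1 X13.536 Y6.465
G1 X15.000 Y10.000
; layer 4
G0 Z17.333
G0 X13.333 Y10.000
G1 X12.357 Y12.357
G1 X10.000 Y13.333
G1 X7.643 Y12.357
G1 X6.667 Y10.000
G1 X7.643 Y7.643
G1 X10.000 Y6.667
G1 X12.357 Y7.643
G1 X13.333 Y10.000
; layer 5
G0 Z21.667
G0 X11.667 Y10.000
G1 X11.178 Y11.178
G1 X10.000 Y11.667
G1 X8.821 Y11.178
G1 X8.333 Y10.000
G1 X8.821 Y8.821
G1 X10.000 Y8.333
G1 X11.178 Y8.821
G1 X11.667 Y10.000
M2 ; end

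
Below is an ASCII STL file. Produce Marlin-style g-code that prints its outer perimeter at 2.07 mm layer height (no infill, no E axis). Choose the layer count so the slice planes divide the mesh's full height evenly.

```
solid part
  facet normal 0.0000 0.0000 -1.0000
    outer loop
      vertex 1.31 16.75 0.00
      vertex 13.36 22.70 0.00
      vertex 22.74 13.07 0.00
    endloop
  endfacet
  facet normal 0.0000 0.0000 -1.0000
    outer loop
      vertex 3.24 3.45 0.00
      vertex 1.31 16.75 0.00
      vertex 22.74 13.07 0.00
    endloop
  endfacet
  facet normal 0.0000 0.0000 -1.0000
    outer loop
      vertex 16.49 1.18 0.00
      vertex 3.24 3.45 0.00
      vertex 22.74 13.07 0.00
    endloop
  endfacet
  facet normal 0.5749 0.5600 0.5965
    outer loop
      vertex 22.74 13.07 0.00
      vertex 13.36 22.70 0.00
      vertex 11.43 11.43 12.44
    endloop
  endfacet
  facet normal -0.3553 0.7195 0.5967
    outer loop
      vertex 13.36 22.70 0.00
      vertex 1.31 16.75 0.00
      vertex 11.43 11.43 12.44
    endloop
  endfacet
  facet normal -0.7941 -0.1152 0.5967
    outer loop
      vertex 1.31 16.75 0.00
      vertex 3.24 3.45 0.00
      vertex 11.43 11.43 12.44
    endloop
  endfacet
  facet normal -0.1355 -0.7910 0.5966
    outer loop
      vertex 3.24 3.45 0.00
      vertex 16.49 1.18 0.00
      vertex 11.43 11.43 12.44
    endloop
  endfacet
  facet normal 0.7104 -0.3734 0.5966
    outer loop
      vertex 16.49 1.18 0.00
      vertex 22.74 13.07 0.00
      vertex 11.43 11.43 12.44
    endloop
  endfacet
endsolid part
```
; perimeter-only toolpath
G21 ; units = mm
G90 ; absolute positioning
G28 ; home
; layer 1
G0 Z2.07
G0 X20.86 Y12.80
G1 X13.04 Y20.82
G1 X3.00 Y15.86
G1 X4.60 Y4.78
G1 X15.65 Y2.89
G1 X20.86 Y12.80
; layer 2
G0 Z4.15
G0 X18.97 Y12.52
G1 X12.72 Y18.94
G1 X4.68 Y14.98
G1 X5.97 Y6.11
G1 X14.80 Y4.60
G1 X18.97 Y12.52
; layer 3
G0 Z6.22
G0 X17.09 Y12.25
G1 X12.39 Y17.06
G1 X6.37 Y14.09
G1 X7.33 Y7.44
G1 X13.96 Y6.30
G1 X17.09 Y12.25
; layer 4
G0 Z8.29
G0 X15.20 Y11.98
G1 X12.07 Y15.19
G1 X8.06 Y13.20
G1 X8.70 Y8.77
G1 X13.12 Y8.01
G1 X15.20 Y11.98
; layer 5
G0 Z10.37
G0 X13.31 Y11.70
G1 X11.75 Y13.31
G1 X9.74 Y12.32
G1 X10.06 Y10.10
G1 X12.27 Y9.72
G1 X13.31 Y11.70
M2 ; end

The solid is a regular 5-sided pyramid, base circumscribed radius ≈ 11.4 mm, apex at z ≈ 12.4 mm. Slicing at Δz = 2.07 mm — 6 equal slices spanning the solid's height, so layer i sits at z = i·h/6 — gives 5 non-empty perimeters. Each is a 5-segment closed polygon; G0 lifts to the layer z and rapids to the start vertex, then G1 traces the edges. The cross-section shrinks linearly with z (the slice at the apex is degenerate and omitted).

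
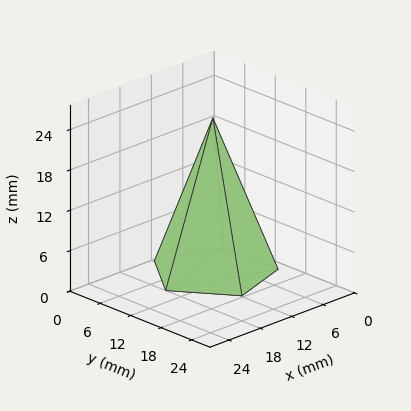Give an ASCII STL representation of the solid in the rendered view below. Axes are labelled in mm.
Reading the render: the shape is a regular 5-sided pyramid, base circumscribed radius ≈ 9 mm, apex at z ≈ 23 mm (dimensions read to the nearest mm from the axis ticks). For the STL, each face is triangulated and given an outward normal.

solid part
  facet normal 0.0000 0.0000 -1.0000
    outer loop
      vertex 1.7 14.3 0.0
      vertex 11.8 17.6 0.0
      vertex 18.0 9.0 0.0
    endloop
  endfacet
  facet normal 0.0000 0.0000 -1.0000
    outer loop
      vertex 1.7 3.7 0.0
      vertex 1.7 14.3 0.0
      vertex 18.0 9.0 0.0
    endloop
  endfacet
  facet normal 0.0000 0.0000 -1.0000
    outer loop
      vertex 11.8 0.4 0.0
      vertex 1.7 3.7 0.0
      vertex 18.0 9.0 0.0
    endloop
  endfacet
  facet normal 0.7732 0.5574 0.3025
    outer loop
      vertex 18.0 9.0 0.0
      vertex 11.8 17.6 0.0
      vertex 9.0 9.0 23.0
    endloop
  endfacet
  facet normal -0.2960 0.9060 0.3027
    outer loop
      vertex 11.8 17.6 0.0
      vertex 1.7 14.3 0.0
      vertex 9.0 9.0 23.0
    endloop
  endfacet
  facet normal -0.9531 0.0000 0.3025
    outer loop
      vertex 1.7 14.3 0.0
      vertex 1.7 3.7 0.0
      vertex 9.0 9.0 23.0
    endloop
  endfacet
  facet normal -0.2960 -0.9060 0.3027
    outer loop
      vertex 1.7 3.7 0.0
      vertex 11.8 0.4 0.0
      vertex 9.0 9.0 23.0
    endloop
  endfacet
  facet normal 0.7732 -0.5574 0.3025
    outer loop
      vertex 11.8 0.4 0.0
      vertex 18.0 9.0 0.0
      vertex 9.0 9.0 23.0
    endloop
  endfacet
endsolid part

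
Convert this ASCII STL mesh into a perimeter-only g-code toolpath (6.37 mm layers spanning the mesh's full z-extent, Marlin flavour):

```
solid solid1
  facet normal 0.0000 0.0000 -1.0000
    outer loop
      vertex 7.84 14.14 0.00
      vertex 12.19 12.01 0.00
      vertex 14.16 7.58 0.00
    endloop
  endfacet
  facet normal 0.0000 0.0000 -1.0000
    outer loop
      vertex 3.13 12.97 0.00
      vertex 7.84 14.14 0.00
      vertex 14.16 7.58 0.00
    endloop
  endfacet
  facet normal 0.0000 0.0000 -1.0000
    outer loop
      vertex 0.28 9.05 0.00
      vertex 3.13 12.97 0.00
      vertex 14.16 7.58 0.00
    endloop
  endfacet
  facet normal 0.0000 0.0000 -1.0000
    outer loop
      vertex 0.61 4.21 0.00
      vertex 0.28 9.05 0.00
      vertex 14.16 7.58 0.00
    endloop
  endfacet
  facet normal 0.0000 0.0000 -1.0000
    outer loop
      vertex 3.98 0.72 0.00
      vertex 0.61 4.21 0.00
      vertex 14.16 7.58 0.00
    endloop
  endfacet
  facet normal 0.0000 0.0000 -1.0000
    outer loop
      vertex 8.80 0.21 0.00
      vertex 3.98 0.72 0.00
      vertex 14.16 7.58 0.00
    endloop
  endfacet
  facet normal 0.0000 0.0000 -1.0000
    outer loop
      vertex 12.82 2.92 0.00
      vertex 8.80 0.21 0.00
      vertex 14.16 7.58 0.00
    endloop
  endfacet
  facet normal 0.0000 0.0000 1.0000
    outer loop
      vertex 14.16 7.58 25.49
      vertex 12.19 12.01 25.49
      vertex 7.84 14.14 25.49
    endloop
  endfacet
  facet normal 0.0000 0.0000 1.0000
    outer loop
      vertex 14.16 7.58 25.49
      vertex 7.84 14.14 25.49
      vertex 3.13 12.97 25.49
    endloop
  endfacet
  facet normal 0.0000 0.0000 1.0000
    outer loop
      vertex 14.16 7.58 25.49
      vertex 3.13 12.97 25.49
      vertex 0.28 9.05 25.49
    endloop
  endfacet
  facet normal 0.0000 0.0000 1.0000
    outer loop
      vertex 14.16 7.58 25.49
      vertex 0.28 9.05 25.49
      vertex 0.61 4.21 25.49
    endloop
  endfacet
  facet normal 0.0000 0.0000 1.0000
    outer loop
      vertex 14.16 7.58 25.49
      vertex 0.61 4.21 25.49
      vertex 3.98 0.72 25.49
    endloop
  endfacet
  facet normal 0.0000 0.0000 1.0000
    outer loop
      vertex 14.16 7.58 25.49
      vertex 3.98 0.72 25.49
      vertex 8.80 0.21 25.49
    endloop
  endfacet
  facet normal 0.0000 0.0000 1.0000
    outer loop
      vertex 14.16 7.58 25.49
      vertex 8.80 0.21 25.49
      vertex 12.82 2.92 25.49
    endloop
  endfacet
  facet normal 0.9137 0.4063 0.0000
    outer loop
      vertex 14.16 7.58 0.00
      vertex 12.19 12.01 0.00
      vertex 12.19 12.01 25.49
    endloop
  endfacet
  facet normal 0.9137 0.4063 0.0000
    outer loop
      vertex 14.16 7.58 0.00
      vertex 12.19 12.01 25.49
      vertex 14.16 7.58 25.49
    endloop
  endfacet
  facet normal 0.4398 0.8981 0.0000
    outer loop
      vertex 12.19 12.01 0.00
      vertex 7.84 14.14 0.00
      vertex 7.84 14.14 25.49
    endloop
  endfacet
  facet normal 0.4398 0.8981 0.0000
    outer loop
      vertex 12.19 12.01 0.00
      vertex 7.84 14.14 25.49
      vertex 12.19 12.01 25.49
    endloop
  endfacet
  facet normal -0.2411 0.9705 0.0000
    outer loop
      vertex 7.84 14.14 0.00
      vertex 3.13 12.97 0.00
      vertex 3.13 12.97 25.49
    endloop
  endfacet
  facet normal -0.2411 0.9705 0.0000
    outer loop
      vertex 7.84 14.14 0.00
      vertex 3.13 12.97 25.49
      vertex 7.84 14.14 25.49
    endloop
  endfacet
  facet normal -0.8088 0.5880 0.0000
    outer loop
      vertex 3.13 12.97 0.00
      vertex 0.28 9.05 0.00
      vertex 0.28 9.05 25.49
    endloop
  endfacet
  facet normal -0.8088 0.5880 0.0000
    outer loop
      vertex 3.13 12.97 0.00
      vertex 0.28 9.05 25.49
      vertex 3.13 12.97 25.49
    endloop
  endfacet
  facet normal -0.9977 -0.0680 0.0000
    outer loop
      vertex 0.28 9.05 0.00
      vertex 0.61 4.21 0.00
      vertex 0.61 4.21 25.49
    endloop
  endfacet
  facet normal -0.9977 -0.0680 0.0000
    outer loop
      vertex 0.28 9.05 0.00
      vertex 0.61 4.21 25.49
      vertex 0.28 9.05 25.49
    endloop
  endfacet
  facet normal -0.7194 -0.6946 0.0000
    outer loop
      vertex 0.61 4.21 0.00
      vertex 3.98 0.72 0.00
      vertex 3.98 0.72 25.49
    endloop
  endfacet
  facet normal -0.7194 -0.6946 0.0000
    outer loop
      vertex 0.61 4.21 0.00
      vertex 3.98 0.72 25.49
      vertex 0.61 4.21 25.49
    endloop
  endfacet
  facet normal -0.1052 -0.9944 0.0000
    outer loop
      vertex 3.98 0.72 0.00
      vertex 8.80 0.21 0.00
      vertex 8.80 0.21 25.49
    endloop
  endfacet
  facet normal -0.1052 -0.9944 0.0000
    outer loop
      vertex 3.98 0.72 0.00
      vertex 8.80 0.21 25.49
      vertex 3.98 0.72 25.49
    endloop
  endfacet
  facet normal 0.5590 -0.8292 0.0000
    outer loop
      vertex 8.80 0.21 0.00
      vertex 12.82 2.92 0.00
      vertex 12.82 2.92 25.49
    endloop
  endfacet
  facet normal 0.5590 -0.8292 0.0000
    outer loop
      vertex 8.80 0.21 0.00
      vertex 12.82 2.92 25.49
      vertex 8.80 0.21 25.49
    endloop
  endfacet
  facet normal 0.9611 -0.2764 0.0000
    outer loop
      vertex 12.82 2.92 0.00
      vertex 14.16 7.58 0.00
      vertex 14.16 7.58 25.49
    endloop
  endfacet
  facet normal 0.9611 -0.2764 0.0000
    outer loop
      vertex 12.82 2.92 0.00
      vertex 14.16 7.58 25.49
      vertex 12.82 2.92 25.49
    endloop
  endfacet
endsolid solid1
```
; perimeter-only toolpath
G21 ; units = mm
G90 ; absolute positioning
G28 ; home
; layer 1
G0 Z6.37
G0 X14.16 Y7.58
G1 X12.19 Y12.01
G1 X7.84 Y14.14
G1 X3.13 Y12.97
G1 X0.28 Y9.05
G1 X0.61 Y4.21
G1 X3.98 Y0.72
G1 X8.80 Y0.21
G1 X12.82 Y2.92
G1 X14.16 Y7.58
; layer 2
G0 Z12.74
G0 X14.16 Y7.58
G1 X12.19 Y12.01
G1 X7.84 Y14.14
G1 X3.13 Y12.97
G1 X0.28 Y9.05
G1 X0.61 Y4.21
G1 X3.98 Y0.72
G1 X8.80 Y0.21
G1 X12.82 Y2.92
G1 X14.16 Y7.58
; layer 3
G0 Z19.12
G0 X14.16 Y7.58
G1 X12.19 Y12.01
G1 X7.84 Y14.14
G1 X3.13 Y12.97
G1 X0.28 Y9.05
G1 X0.61 Y4.21
G1 X3.98 Y0.72
G1 X8.80 Y0.21
G1 X12.82 Y2.92
G1 X14.16 Y7.58
; layer 4
G0 Z25.49
G0 X14.16 Y7.58
G1 X12.19 Y12.01
G1 X7.84 Y14.14
G1 X3.13 Y12.97
G1 X0.28 Y9.05
G1 X0.61 Y4.21
G1 X3.98 Y0.72
G1 X8.80 Y0.21
G1 X12.82 Y2.92
G1 X14.16 Y7.58
M2 ; end

The solid is a regular 9-sided prism (a cylinder approximated with 9 flat sides), circumscribed radius ≈ 7.09 mm, height ≈ 25.5 mm. Slicing at Δz = 6.37 mm — 4 equal slices spanning the solid's height, so layer i sits at z = i·h/4 — gives 4 non-empty perimeters. Each is a 9-segment closed polygon; G0 lifts to the layer z and rapids to the start vertex, then G1 traces the edges.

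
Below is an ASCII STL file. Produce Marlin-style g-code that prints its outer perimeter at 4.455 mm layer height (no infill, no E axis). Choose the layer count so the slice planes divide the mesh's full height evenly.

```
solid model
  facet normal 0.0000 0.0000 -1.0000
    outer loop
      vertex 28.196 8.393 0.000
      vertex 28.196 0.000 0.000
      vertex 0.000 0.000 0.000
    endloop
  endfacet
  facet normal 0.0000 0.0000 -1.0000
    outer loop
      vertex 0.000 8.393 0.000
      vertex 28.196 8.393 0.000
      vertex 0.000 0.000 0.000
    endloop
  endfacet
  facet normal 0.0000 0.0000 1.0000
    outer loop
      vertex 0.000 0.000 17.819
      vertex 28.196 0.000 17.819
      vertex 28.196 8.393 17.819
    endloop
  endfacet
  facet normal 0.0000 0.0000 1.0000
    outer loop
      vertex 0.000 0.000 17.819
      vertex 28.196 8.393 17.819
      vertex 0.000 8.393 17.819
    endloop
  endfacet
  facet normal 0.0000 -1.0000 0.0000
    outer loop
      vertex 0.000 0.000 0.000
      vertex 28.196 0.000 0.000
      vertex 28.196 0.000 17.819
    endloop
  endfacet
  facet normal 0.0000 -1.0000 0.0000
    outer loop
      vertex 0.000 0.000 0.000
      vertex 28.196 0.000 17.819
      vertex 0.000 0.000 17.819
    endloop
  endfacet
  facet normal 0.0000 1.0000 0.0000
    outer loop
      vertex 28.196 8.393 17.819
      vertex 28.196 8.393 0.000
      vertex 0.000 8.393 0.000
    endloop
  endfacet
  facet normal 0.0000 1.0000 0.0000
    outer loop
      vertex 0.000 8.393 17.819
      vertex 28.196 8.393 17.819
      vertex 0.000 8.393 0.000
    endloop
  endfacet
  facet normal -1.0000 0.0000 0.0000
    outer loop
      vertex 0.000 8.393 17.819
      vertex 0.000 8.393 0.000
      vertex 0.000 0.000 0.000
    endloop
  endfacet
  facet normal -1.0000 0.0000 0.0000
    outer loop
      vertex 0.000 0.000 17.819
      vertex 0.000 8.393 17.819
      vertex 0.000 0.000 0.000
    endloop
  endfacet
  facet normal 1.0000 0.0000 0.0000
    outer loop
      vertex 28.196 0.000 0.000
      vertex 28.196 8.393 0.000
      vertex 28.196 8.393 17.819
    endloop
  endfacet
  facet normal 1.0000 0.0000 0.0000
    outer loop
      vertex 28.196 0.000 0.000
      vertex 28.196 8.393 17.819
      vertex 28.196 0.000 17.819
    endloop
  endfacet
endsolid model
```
; perimeter-only toolpath
G21 ; units = mm
G90 ; absolute positioning
G28 ; home
; layer 1
G0 Z4.455
G0 X0.000 Y0.000
G1 X28.196 Y0.000
G1 X28.196 Y8.393
G1 X0.000 Y8.393
G1 X0.000 Y0.000
; layer 2
G0 Z8.909
G0 X0.000 Y0.000
G1 X28.196 Y0.000
G1 X28.196 Y8.393
G1 X0.000 Y8.393
G1 X0.000 Y0.000
; layer 3
G0 Z13.364
G0 X0.000 Y0.000
G1 X28.196 Y0.000
G1 X28.196 Y8.393
G1 X0.000 Y8.393
G1 X0.000 Y0.000
; layer 4
G0 Z17.819
G0 X0.000 Y0.000
G1 X28.196 Y0.000
G1 X28.196 Y8.393
G1 X0.000 Y8.393
G1 X0.000 Y0.000
M2 ; end

The solid is a rectangular box, roughly 28.2 × 8.39 mm footprint and 17.8 mm tall. Slicing at Δz = 4.455 mm — 4 equal slices spanning the solid's height, so layer i sits at z = i·h/4 — gives 4 non-empty perimeters. Each is a 4-segment closed polygon; G0 lifts to the layer z and rapids to the start vertex, then G1 traces the edges.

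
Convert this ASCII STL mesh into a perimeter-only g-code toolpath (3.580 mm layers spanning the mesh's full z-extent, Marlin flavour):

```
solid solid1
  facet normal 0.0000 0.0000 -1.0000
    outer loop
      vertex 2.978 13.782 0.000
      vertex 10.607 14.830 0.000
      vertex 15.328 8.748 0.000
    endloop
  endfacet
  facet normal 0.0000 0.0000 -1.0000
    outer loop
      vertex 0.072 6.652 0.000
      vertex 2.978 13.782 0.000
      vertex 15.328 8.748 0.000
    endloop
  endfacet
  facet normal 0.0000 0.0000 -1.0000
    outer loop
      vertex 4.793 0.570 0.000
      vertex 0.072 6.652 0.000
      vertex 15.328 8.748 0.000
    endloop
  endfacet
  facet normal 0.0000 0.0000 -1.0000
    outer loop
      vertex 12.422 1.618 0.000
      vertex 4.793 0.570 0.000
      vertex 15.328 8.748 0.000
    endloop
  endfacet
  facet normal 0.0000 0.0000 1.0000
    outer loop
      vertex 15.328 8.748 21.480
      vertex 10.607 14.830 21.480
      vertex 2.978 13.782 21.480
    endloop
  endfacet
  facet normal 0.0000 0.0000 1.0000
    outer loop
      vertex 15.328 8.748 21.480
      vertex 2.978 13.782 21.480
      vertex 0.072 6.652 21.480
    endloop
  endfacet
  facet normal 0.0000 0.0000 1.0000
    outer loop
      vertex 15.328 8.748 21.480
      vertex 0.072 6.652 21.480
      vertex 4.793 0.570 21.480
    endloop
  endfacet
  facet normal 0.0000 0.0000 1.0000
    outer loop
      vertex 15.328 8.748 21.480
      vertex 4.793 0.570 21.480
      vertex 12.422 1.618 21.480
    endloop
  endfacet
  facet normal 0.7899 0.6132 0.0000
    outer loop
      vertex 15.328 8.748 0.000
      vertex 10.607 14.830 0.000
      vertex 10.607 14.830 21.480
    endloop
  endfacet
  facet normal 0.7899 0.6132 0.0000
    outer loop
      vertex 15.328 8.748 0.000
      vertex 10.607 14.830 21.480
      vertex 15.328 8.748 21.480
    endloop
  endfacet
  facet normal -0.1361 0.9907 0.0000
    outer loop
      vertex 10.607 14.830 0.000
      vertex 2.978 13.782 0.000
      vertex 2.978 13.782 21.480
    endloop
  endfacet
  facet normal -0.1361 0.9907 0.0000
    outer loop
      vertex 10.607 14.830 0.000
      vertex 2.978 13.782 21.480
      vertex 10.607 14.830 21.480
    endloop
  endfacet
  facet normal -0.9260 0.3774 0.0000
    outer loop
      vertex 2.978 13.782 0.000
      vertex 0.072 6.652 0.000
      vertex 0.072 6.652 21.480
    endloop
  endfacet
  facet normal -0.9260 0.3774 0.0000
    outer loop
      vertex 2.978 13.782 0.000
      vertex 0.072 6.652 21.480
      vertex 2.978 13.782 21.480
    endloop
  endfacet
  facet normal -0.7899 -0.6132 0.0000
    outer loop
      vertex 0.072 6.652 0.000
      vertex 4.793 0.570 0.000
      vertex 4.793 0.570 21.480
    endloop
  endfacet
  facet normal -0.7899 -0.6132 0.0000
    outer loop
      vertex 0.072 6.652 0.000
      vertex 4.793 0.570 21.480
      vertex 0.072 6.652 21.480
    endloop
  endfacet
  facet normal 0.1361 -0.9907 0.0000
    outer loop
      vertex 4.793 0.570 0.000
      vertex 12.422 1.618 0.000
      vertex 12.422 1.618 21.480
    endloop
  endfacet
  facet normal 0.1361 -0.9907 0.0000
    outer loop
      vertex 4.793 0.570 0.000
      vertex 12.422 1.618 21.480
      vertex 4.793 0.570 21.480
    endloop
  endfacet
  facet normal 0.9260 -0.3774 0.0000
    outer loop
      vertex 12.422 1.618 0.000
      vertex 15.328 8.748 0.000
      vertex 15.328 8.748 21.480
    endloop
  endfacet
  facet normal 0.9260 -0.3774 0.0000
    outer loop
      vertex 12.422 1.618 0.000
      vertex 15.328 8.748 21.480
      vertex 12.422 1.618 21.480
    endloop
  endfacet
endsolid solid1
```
; perimeter-only toolpath
G21 ; units = mm
G90 ; absolute positioning
G28 ; home
; layer 1
G0 Z3.580
G0 X15.328 Y8.748
G1 X10.607 Y14.830
G1 X2.978 Y13.782
G1 X0.072 Y6.652
G1 X4.793 Y0.570
G1 X12.422 Y1.618
G1 X15.328 Y8.748
; layer 2
G0 Z7.160
G0 X15.328 Y8.748
G1 X10.607 Y14.830
G1 X2.978 Y13.782
G1 X0.072 Y6.652
G1 X4.793 Y0.570
G1 X12.422 Y1.618
G1 X15.328 Y8.748
; layer 3
G0 Z10.740
G0 X15.328 Y8.748
G1 X10.607 Y14.830
G1 X2.978 Y13.782
G1 X0.072 Y6.652
G1 X4.793 Y0.570
G1 X12.422 Y1.618
G1 X15.328 Y8.748
; layer 4
G0 Z14.320
G0 X15.328 Y8.748
G1 X10.607 Y14.830
G1 X2.978 Y13.782
G1 X0.072 Y6.652
G1 X4.793 Y0.570
G1 X12.422 Y1.618
G1 X15.328 Y8.748
; layer 5
G0 Z17.900
G0 X15.328 Y8.748
G1 X10.607 Y14.830
G1 X2.978 Y13.782
G1 X0.072 Y6.652
G1 X4.793 Y0.570
G1 X12.422 Y1.618
G1 X15.328 Y8.748
; layer 6
G0 Z21.480
G0 X15.328 Y8.748
G1 X10.607 Y14.830
G1 X2.978 Y13.782
G1 X0.072 Y6.652
G1 X4.793 Y0.570
G1 X12.422 Y1.618
G1 X15.328 Y8.748
M2 ; end

The solid is a regular 6-sided prism (a cylinder approximated with 6 flat sides), circumscribed radius ≈ 7.7 mm, height ≈ 21.5 mm. Slicing at Δz = 3.580 mm — 6 equal slices spanning the solid's height, so layer i sits at z = i·h/6 — gives 6 non-empty perimeters. Each is a 6-segment closed polygon; G0 lifts to the layer z and rapids to the start vertex, then G1 traces the edges.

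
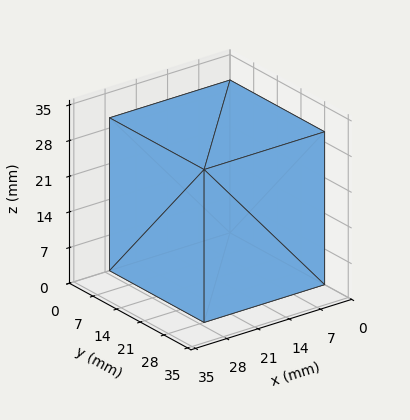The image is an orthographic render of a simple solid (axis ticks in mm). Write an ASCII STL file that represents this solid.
Reading the render: the shape is a rectangular box, roughly 27 × 28 mm footprint and 30 mm tall (dimensions read to the nearest mm from the axis ticks). For the STL, each face is triangulated and given an outward normal.

solid part
  facet normal 0.0000 0.0000 -1.0000
    outer loop
      vertex 27.0 28.0 0.0
      vertex 27.0 0.0 0.0
      vertex 0.0 0.0 0.0
    endloop
  endfacet
  facet normal 0.0000 0.0000 -1.0000
    outer loop
      vertex 0.0 28.0 0.0
      vertex 27.0 28.0 0.0
      vertex 0.0 0.0 0.0
    endloop
  endfacet
  facet normal 0.0000 0.0000 1.0000
    outer loop
      vertex 0.0 0.0 30.0
      vertex 27.0 0.0 30.0
      vertex 27.0 28.0 30.0
    endloop
  endfacet
  facet normal 0.0000 0.0000 1.0000
    outer loop
      vertex 0.0 0.0 30.0
      vertex 27.0 28.0 30.0
      vertex 0.0 28.0 30.0
    endloop
  endfacet
  facet normal 0.0000 -1.0000 0.0000
    outer loop
      vertex 0.0 0.0 0.0
      vertex 27.0 0.0 0.0
      vertex 27.0 0.0 30.0
    endloop
  endfacet
  facet normal 0.0000 -1.0000 0.0000
    outer loop
      vertex 0.0 0.0 0.0
      vertex 27.0 0.0 30.0
      vertex 0.0 0.0 30.0
    endloop
  endfacet
  facet normal 0.0000 1.0000 0.0000
    outer loop
      vertex 27.0 28.0 30.0
      vertex 27.0 28.0 0.0
      vertex 0.0 28.0 0.0
    endloop
  endfacet
  facet normal 0.0000 1.0000 0.0000
    outer loop
      vertex 0.0 28.0 30.0
      vertex 27.0 28.0 30.0
      vertex 0.0 28.0 0.0
    endloop
  endfacet
  facet normal -1.0000 0.0000 0.0000
    outer loop
      vertex 0.0 28.0 30.0
      vertex 0.0 28.0 0.0
      vertex 0.0 0.0 0.0
    endloop
  endfacet
  facet normal -1.0000 0.0000 0.0000
    outer loop
      vertex 0.0 0.0 30.0
      vertex 0.0 28.0 30.0
      vertex 0.0 0.0 0.0
    endloop
  endfacet
  facet normal 1.0000 0.0000 0.0000
    outer loop
      vertex 27.0 0.0 0.0
      vertex 27.0 28.0 0.0
      vertex 27.0 28.0 30.0
    endloop
  endfacet
  facet normal 1.0000 0.0000 0.0000
    outer loop
      vertex 27.0 0.0 0.0
      vertex 27.0 28.0 30.0
      vertex 27.0 0.0 30.0
    endloop
  endfacet
endsolid part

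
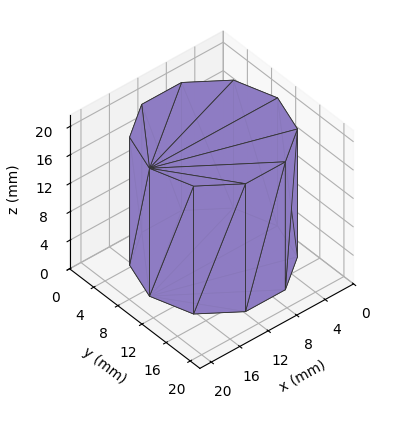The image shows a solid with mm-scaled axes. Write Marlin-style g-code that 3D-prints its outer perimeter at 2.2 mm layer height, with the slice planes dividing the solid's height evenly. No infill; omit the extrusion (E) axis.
Reading the render: the shape is a regular 10-sided prism (a cylinder approximated with 10 flat sides), circumscribed radius ≈ 9 mm, height ≈ 18 mm (dimensions read to the nearest mm from the axis ticks). For the g-code, the solid's height is divided into equal slices at the stated Δz and each level perimeter traced with G1 moves after a G0 lift.

; perimeter-only toolpath
G21 ; units = mm
G90 ; absolute positioning
G28 ; home
; layer 1
G0 Z2.2
G0 X18.0 Y9.0
G1 X16.3 Y14.3
G1 X11.8 Y17.6
G1 X6.2 Y17.6
G1 X1.7 Y14.3
G1 X0.0 Y9.0
G1 X1.7 Y3.7
G1 X6.2 Y0.4
G1 X11.8 Y0.4
G1 X16.3 Y3.7
G1 X18.0 Y9.0
; layer 2
G0 Z4.5
G0 X18.0 Y9.0
G1 X16.3 Y14.3
G1 X11.8 Y17.6
G1 X6.2 Y17.6
G1 X1.7 Y14.3
G1 X0.0 Y9.0
G1 X1.7 Y3.7
G1 X6.2 Y0.4
G1 X11.8 Y0.4
G1 X16.3 Y3.7
G1 X18.0 Y9.0
; layer 3
G0 Z6.8
G0 X18.0 Y9.0
G1 X16.3 Y14.3
G1 X11.8 Y17.6
G1 X6.2 Y17.6
G1 X1.7 Y14.3
G1 X0.0 Y9.0
G1 X1.7 Y3.7
G1 X6.2 Y0.4
G1 X11.8 Y0.4
G1 X16.3 Y3.7
G1 X18.0 Y9.0
; layer 4
G0 Z9.0
G0 X18.0 Y9.0
G1 X16.3 Y14.3
G1 X11.8 Y17.6
G1 X6.2 Y17.6
G1 X1.7 Y14.3
G1 X0.0 Y9.0
G1 X1.7 Y3.7
G1 X6.2 Y0.4
G1 X11.8 Y0.4
G1 X16.3 Y3.7
G1 X18.0 Y9.0
; layer 5
G0 Z11.2
G0 X18.0 Y9.0
G1 X16.3 Y14.3
G1 X11.8 Y17.6
G1 X6.2 Y17.6
G1 X1.7 Y14.3
G1 X0.0 Y9.0
G1 X1.7 Y3.7
G1 X6.2 Y0.4
G1 X11.8 Y0.4
G1 X16.3 Y3.7
G1 X18.0 Y9.0
; layer 6
G0 Z13.5
G0 X18.0 Y9.0
G1 X16.3 Y14.3
G1 X11.8 Y17.6
G1 X6.2 Y17.6
G1 X1.7 Y14.3
G1 X0.0 Y9.0
G1 X1.7 Y3.7
G1 X6.2 Y0.4
G1 X11.8 Y0.4
G1 X16.3 Y3.7
G1 X18.0 Y9.0
; layer 7
G0 Z15.8
G0 X18.0 Y9.0
G1 X16.3 Y14.3
G1 X11.8 Y17.6
G1 X6.2 Y17.6
G1 X1.7 Y14.3
G1 X0.0 Y9.0
G1 X1.7 Y3.7
G1 X6.2 Y0.4
G1 X11.8 Y0.4
G1 X16.3 Y3.7
G1 X18.0 Y9.0
; layer 8
G0 Z18.0
G0 X18.0 Y9.0
G1 X16.3 Y14.3
G1 X11.8 Y17.6
G1 X6.2 Y17.6
G1 X1.7 Y14.3
G1 X0.0 Y9.0
G1 X1.7 Y3.7
G1 X6.2 Y0.4
G1 X11.8 Y0.4
G1 X16.3 Y3.7
G1 X18.0 Y9.0
M2 ; end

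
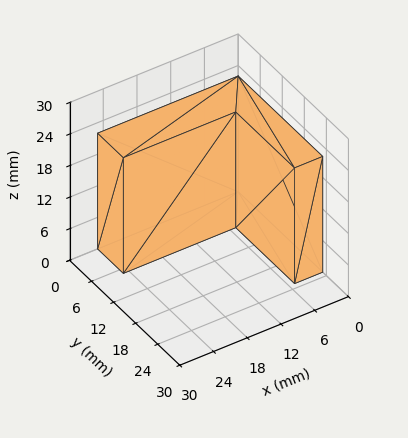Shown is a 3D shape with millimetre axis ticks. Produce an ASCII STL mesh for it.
Reading the render: the shape is an L-shaped prism: outer 25 × 23 mm, arm thicknesses ≈ 7 mm (horizontal) and 5 mm (vertical), extruded 22 mm in z (dimensions read to the nearest mm from the axis ticks). For the STL, each face is triangulated and given an outward normal.

solid part
  facet normal 0.0000 0.0000 -1.0000
    outer loop
      vertex 25.000 7.000 0.000
      vertex 25.000 0.000 0.000
      vertex 0.000 0.000 0.000
    endloop
  endfacet
  facet normal 0.0000 0.0000 -1.0000
    outer loop
      vertex 5.000 7.000 0.000
      vertex 25.000 7.000 0.000
      vertex 0.000 0.000 0.000
    endloop
  endfacet
  facet normal 0.0000 0.0000 -1.0000
    outer loop
      vertex 5.000 23.000 0.000
      vertex 5.000 7.000 0.000
      vertex 0.000 0.000 0.000
    endloop
  endfacet
  facet normal 0.0000 0.0000 -1.0000
    outer loop
      vertex 0.000 23.000 0.000
      vertex 5.000 23.000 0.000
      vertex 0.000 0.000 0.000
    endloop
  endfacet
  facet normal 0.0000 0.0000 1.0000
    outer loop
      vertex 0.000 0.000 22.000
      vertex 25.000 0.000 22.000
      vertex 25.000 7.000 22.000
    endloop
  endfacet
  facet normal 0.0000 0.0000 1.0000
    outer loop
      vertex 0.000 0.000 22.000
      vertex 25.000 7.000 22.000
      vertex 5.000 7.000 22.000
    endloop
  endfacet
  facet normal 0.0000 0.0000 1.0000
    outer loop
      vertex 0.000 0.000 22.000
      vertex 5.000 7.000 22.000
      vertex 5.000 23.000 22.000
    endloop
  endfacet
  facet normal 0.0000 0.0000 1.0000
    outer loop
      vertex 0.000 0.000 22.000
      vertex 5.000 23.000 22.000
      vertex 0.000 23.000 22.000
    endloop
  endfacet
  facet normal 0.0000 -1.0000 0.0000
    outer loop
      vertex 0.000 0.000 0.000
      vertex 25.000 0.000 0.000
      vertex 25.000 0.000 22.000
    endloop
  endfacet
  facet normal 0.0000 -1.0000 0.0000
    outer loop
      vertex 0.000 0.000 0.000
      vertex 25.000 0.000 22.000
      vertex 0.000 0.000 22.000
    endloop
  endfacet
  facet normal 1.0000 0.0000 0.0000
    outer loop
      vertex 25.000 0.000 0.000
      vertex 25.000 7.000 0.000
      vertex 25.000 7.000 22.000
    endloop
  endfacet
  facet normal 1.0000 0.0000 0.0000
    outer loop
      vertex 25.000 0.000 0.000
      vertex 25.000 7.000 22.000
      vertex 25.000 0.000 22.000
    endloop
  endfacet
  facet normal 0.0000 1.0000 0.0000
    outer loop
      vertex 25.000 7.000 0.000
      vertex 5.000 7.000 0.000
      vertex 5.000 7.000 22.000
    endloop
  endfacet
  facet normal 0.0000 1.0000 0.0000
    outer loop
      vertex 25.000 7.000 0.000
      vertex 5.000 7.000 22.000
      vertex 25.000 7.000 22.000
    endloop
  endfacet
  facet normal 1.0000 0.0000 0.0000
    outer loop
      vertex 5.000 7.000 0.000
      vertex 5.000 23.000 0.000
      vertex 5.000 23.000 22.000
    endloop
  endfacet
  facet normal 1.0000 0.0000 0.0000
    outer loop
      vertex 5.000 7.000 0.000
      vertex 5.000 23.000 22.000
      vertex 5.000 7.000 22.000
    endloop
  endfacet
  facet normal 0.0000 1.0000 0.0000
    outer loop
      vertex 5.000 23.000 0.000
      vertex 0.000 23.000 0.000
      vertex 0.000 23.000 22.000
    endloop
  endfacet
  facet normal 0.0000 1.0000 0.0000
    outer loop
      vertex 5.000 23.000 0.000
      vertex 0.000 23.000 22.000
      vertex 5.000 23.000 22.000
    endloop
  endfacet
  facet normal -1.0000 0.0000 0.0000
    outer loop
      vertex 0.000 23.000 0.000
      vertex 0.000 0.000 0.000
      vertex 0.000 0.000 22.000
    endloop
  endfacet
  facet normal -1.0000 0.0000 0.0000
    outer loop
      vertex 0.000 23.000 0.000
      vertex 0.000 0.000 22.000
      vertex 0.000 23.000 22.000
    endloop
  endfacet
endsolid part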